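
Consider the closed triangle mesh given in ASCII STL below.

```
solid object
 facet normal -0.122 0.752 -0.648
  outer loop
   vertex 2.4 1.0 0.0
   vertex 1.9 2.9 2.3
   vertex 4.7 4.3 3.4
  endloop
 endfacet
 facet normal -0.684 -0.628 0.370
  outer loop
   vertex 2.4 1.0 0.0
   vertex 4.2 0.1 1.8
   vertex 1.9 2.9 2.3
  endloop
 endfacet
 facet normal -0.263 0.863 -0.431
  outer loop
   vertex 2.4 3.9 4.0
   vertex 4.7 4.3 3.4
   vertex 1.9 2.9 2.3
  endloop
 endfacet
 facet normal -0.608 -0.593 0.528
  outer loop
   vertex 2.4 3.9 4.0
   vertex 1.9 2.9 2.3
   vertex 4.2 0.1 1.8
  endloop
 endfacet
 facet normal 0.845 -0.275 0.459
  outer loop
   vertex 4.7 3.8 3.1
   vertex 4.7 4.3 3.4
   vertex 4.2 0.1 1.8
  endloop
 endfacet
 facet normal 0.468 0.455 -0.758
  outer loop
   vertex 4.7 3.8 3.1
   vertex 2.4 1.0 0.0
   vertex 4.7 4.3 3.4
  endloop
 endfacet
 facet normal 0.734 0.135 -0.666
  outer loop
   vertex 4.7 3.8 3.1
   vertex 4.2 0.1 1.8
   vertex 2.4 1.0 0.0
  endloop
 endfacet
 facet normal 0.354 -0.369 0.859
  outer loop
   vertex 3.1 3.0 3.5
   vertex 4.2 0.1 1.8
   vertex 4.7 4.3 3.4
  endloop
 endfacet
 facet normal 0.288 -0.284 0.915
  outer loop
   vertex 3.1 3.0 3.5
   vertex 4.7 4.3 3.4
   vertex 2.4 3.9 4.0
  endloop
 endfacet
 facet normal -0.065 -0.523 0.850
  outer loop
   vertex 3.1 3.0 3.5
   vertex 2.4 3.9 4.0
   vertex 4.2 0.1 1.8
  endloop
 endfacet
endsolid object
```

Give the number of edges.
15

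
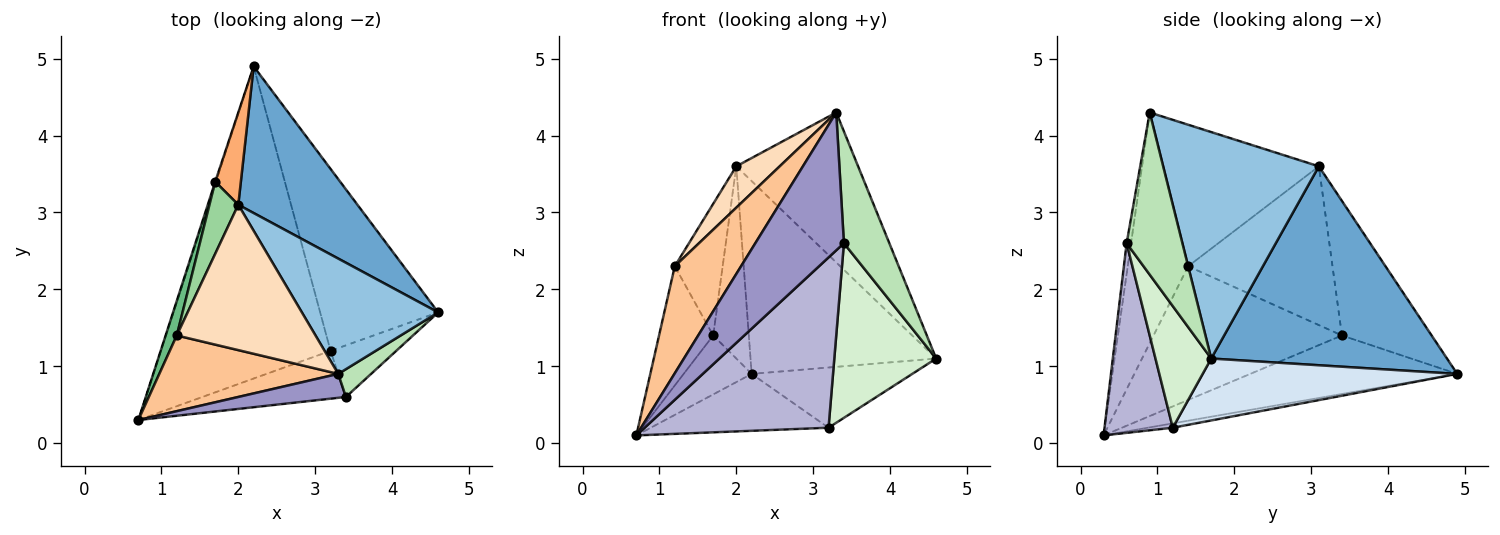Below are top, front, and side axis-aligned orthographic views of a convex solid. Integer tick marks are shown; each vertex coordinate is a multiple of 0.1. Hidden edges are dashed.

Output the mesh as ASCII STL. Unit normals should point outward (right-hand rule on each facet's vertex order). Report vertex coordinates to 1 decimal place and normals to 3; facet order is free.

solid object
 facet normal 0.711 0.560 0.426
  outer loop
   vertex 2.0 3.1 3.6
   vertex 4.6 1.7 1.1
   vertex 2.2 4.9 0.9
  endloop
 endfacet
 facet normal 0.712 0.557 0.428
  outer loop
   vertex 2.0 3.1 3.6
   vertex 3.3 0.9 4.3
   vertex 4.6 1.7 1.1
  endloop
 endfacet
 facet normal -0.025 0.179 -0.983
  outer loop
   vertex 3.2 1.2 0.2
   vertex 0.7 0.3 0.1
   vertex 2.2 4.9 0.9
  endloop
 endfacet
 facet normal 0.446 0.281 -0.850
  outer loop
   vertex 3.2 1.2 0.2
   vertex 2.2 4.9 0.9
   vertex 4.6 1.7 1.1
  endloop
 endfacet
 facet normal -0.950 0.312 -0.014
  outer loop
   vertex 1.7 3.4 1.4
   vertex 2.2 4.9 0.9
   vertex 0.7 0.3 0.1
  endloop
 endfacet
 facet normal -0.915 0.363 0.174
  outer loop
   vertex 1.7 3.4 1.4
   vertex 2.0 3.1 3.6
   vertex 2.2 4.9 0.9
  endloop
 endfacet
 facet normal -0.597 -0.655 0.463
  outer loop
   vertex 1.2 1.4 2.3
   vertex 0.7 0.3 0.1
   vertex 3.3 0.9 4.3
  endloop
 endfacet
 facet normal -0.700 -0.195 0.687
  outer loop
   vertex 1.2 1.4 2.3
   vertex 3.3 0.9 4.3
   vertex 2.0 3.1 3.6
  endloop
 endfacet
 facet normal -0.958 0.275 0.080
  outer loop
   vertex 1.2 1.4 2.3
   vertex 1.7 3.4 1.4
   vertex 0.7 0.3 0.1
  endloop
 endfacet
 facet normal -0.935 0.310 0.170
  outer loop
   vertex 1.2 1.4 2.3
   vertex 2.0 3.1 3.6
   vertex 1.7 3.4 1.4
  endloop
 endfacet
 facet normal 0.766 -0.624 0.155
  outer loop
   vertex 3.4 0.6 2.6
   vertex 4.6 1.7 1.1
   vertex 3.3 0.9 4.3
  endloop
 endfacet
 facet normal 0.465 -0.849 -0.251
  outer loop
   vertex 3.4 0.6 2.6
   vertex 3.2 1.2 0.2
   vertex 4.6 1.7 1.1
  endloop
 endfacet
 facet normal -0.049 -0.984 0.171
  outer loop
   vertex 3.4 0.6 2.6
   vertex 3.3 0.9 4.3
   vertex 0.7 0.3 0.1
  endloop
 endfacet
 facet normal 0.337 -0.907 -0.255
  outer loop
   vertex 3.4 0.6 2.6
   vertex 0.7 0.3 0.1
   vertex 3.2 1.2 0.2
  endloop
 endfacet
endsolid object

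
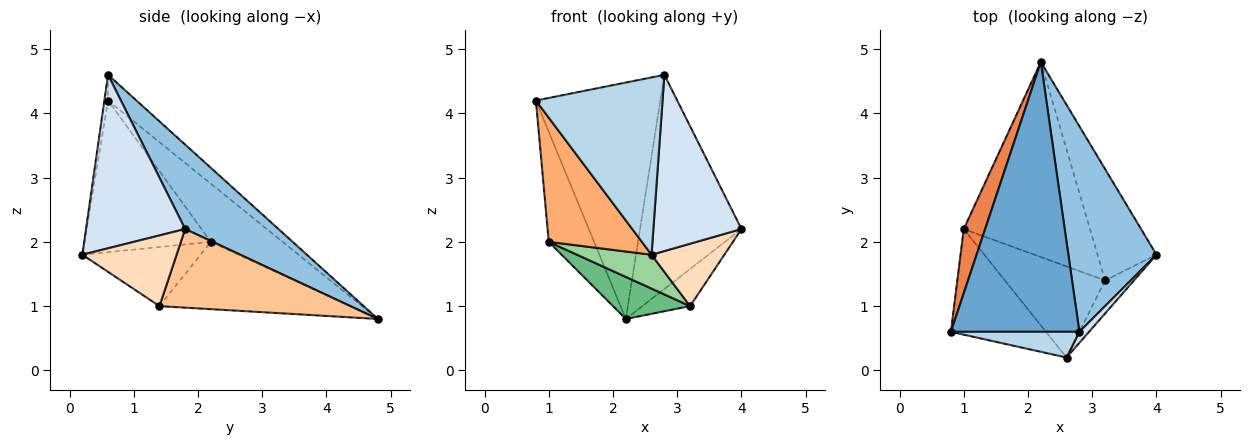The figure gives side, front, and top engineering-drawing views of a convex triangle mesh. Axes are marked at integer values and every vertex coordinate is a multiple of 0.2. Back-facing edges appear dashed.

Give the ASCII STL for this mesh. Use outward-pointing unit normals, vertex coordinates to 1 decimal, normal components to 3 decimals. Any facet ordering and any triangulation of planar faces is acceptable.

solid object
 facet normal -0.149 0.652 0.744
  outer loop
   vertex 2.8 0.6 4.6
   vertex 2.2 4.8 0.8
   vertex 0.8 0.6 4.2
  endloop
 endfacet
 facet normal 0.553 0.601 0.577
  outer loop
   vertex 2.8 0.6 4.6
   vertex 4.0 1.8 2.2
   vertex 2.2 4.8 0.8
  endloop
 endfacet
 facet normal -0.029 -0.989 0.143
  outer loop
   vertex 2.8 0.6 4.6
   vertex 0.8 0.6 4.2
   vertex 2.6 0.2 1.8
  endloop
 endfacet
 facet normal 0.747 -0.664 0.041
  outer loop
   vertex 2.8 0.6 4.6
   vertex 2.6 0.2 1.8
   vertex 4.0 1.8 2.2
  endloop
 endfacet
 facet normal -0.807 0.510 0.297
  outer loop
   vertex 1.0 2.2 2.0
   vertex 0.8 0.6 4.2
   vertex 2.2 4.8 0.8
  endloop
 endfacet
 facet normal -0.719 -0.530 -0.451
  outer loop
   vertex 1.0 2.2 2.0
   vertex 2.6 0.2 1.8
   vertex 0.8 0.6 4.2
  endloop
 endfacet
 facet normal 0.784 0.196 -0.588
  outer loop
   vertex 3.2 1.4 1.0
   vertex 2.2 4.8 0.8
   vertex 4.0 1.8 2.2
  endloop
 endfacet
 facet normal 0.753 -0.582 -0.308
  outer loop
   vertex 3.2 1.4 1.0
   vertex 4.0 1.8 2.2
   vertex 2.6 0.2 1.8
  endloop
 endfacet
 facet normal -0.462 -0.187 -0.867
  outer loop
   vertex 3.2 1.4 1.0
   vertex 1.0 2.2 2.0
   vertex 2.2 4.8 0.8
  endloop
 endfacet
 facet normal -0.484 -0.305 -0.820
  outer loop
   vertex 3.2 1.4 1.0
   vertex 2.6 0.2 1.8
   vertex 1.0 2.2 2.0
  endloop
 endfacet
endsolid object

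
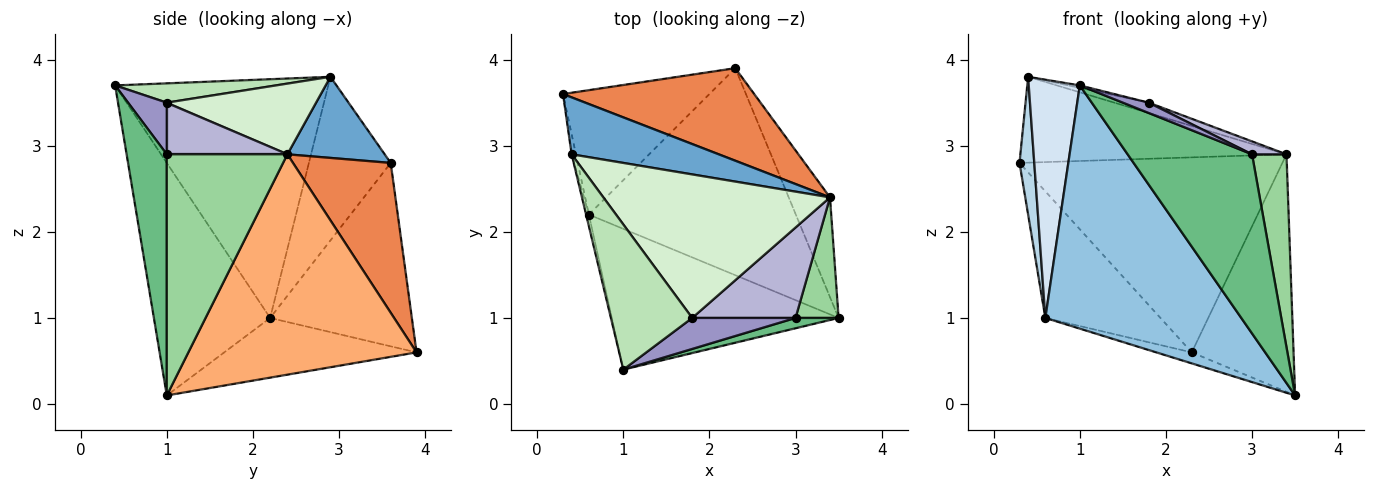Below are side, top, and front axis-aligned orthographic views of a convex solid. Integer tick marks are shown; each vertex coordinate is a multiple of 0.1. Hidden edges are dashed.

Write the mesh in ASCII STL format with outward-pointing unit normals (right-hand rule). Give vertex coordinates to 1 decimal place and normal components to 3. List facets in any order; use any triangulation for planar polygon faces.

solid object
 facet normal 0.291 0.797 0.529
  outer loop
   vertex 3.4 2.4 2.9
   vertex 0.3 3.6 2.8
   vertex 0.4 2.9 3.8
  endloop
 endfacet
 facet normal -0.457 -0.770 -0.446
  outer loop
   vertex 0.6 2.2 1.0
   vertex 3.5 1.0 0.1
   vertex 1.0 0.4 3.7
  endloop
 endfacet
 facet normal -0.984 -0.178 -0.026
  outer loop
   vertex 0.6 2.2 1.0
   vertex 0.4 2.9 3.8
   vertex 0.3 3.6 2.8
  endloop
 endfacet
 facet normal -0.972 -0.233 -0.011
  outer loop
   vertex 0.6 2.2 1.0
   vertex 1.0 0.4 3.7
   vertex 0.4 2.9 3.8
  endloop
 endfacet
 facet normal 0.318 0.856 0.406
  outer loop
   vertex 2.3 3.9 0.6
   vertex 0.3 3.6 2.8
   vertex 3.4 2.4 2.9
  endloop
 endfacet
 facet normal 0.900 0.402 -0.169
  outer loop
   vertex 2.3 3.9 0.6
   vertex 3.4 2.4 2.9
   vertex 3.5 1.0 0.1
  endloop
 endfacet
 facet normal -0.660 0.536 -0.527
  outer loop
   vertex 2.3 3.9 0.6
   vertex 0.6 2.2 1.0
   vertex 0.3 3.6 2.8
  endloop
 endfacet
 facet normal -0.277 0.051 -0.960
  outer loop
   vertex 2.3 3.9 0.6
   vertex 3.5 1.0 0.1
   vertex 0.6 2.2 1.0
  endloop
 endfacet
 facet normal 0.307 -0.950 0.055
  outer loop
   vertex 3.0 1.0 2.9
   vertex 1.0 0.4 3.7
   vertex 3.5 1.0 0.1
  endloop
 endfacet
 facet normal 0.948 -0.271 0.169
  outer loop
   vertex 3.0 1.0 2.9
   vertex 3.5 1.0 0.1
   vertex 3.4 2.4 2.9
  endloop
 endfacet
 facet normal 0.231 0.016 0.973
  outer loop
   vertex 1.8 1.0 3.5
   vertex 0.4 2.9 3.8
   vertex 1.0 0.4 3.7
  endloop
 endfacet
 facet normal 0.297 0.069 0.952
  outer loop
   vertex 1.8 1.0 3.5
   vertex 3.4 2.4 2.9
   vertex 0.4 2.9 3.8
  endloop
 endfacet
 facet normal 0.429 -0.286 0.857
  outer loop
   vertex 1.8 1.0 3.5
   vertex 1.0 0.4 3.7
   vertex 3.0 1.0 2.9
  endloop
 endfacet
 facet normal 0.444 -0.127 0.887
  outer loop
   vertex 1.8 1.0 3.5
   vertex 3.0 1.0 2.9
   vertex 3.4 2.4 2.9
  endloop
 endfacet
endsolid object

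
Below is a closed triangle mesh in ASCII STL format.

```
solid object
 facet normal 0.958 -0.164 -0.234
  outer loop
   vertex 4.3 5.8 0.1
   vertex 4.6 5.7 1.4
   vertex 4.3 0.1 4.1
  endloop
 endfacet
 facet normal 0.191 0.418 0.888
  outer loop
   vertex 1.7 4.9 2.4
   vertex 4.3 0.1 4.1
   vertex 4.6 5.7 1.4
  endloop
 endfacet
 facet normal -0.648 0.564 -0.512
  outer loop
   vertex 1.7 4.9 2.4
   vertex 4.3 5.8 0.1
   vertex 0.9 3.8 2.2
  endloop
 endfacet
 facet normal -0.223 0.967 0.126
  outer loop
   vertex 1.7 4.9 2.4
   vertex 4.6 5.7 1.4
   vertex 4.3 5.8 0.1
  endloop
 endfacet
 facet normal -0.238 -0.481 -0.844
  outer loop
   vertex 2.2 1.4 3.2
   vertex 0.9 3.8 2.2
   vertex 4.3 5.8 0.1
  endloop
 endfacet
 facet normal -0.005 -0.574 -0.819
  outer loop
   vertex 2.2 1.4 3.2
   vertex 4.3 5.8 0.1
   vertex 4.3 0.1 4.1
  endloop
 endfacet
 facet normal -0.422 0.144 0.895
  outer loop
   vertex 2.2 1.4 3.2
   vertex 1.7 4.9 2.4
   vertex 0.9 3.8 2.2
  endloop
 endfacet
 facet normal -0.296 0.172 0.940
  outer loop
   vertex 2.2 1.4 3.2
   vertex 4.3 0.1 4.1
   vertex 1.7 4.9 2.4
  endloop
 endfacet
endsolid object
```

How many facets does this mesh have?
8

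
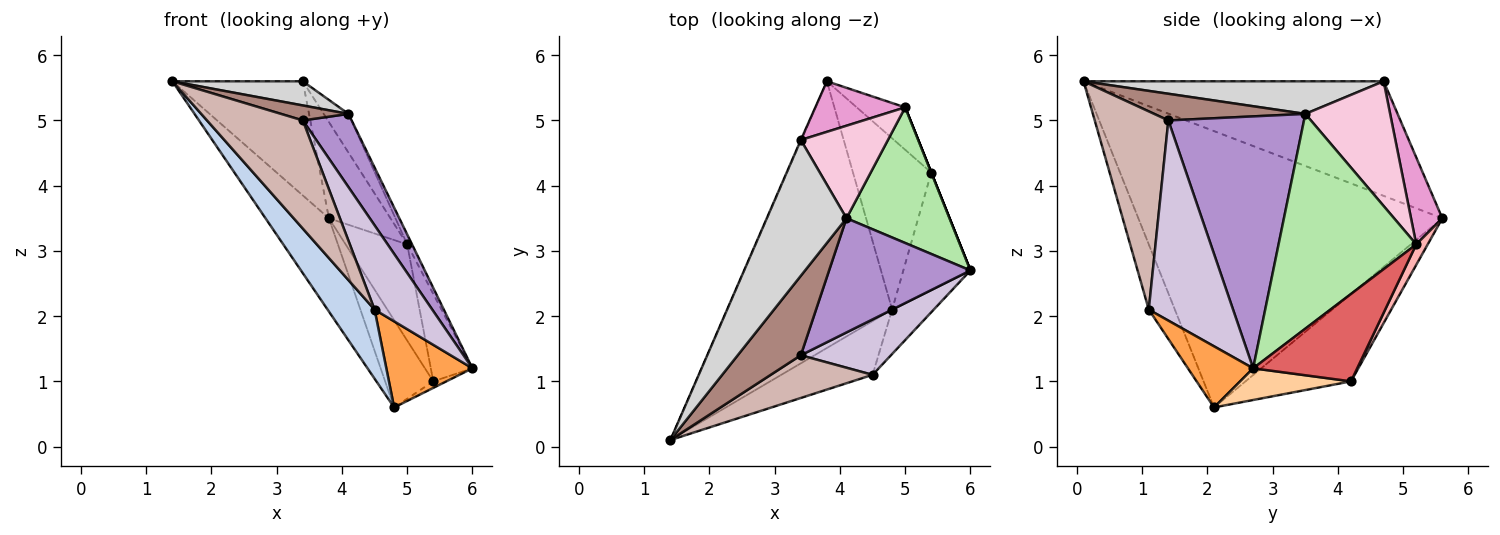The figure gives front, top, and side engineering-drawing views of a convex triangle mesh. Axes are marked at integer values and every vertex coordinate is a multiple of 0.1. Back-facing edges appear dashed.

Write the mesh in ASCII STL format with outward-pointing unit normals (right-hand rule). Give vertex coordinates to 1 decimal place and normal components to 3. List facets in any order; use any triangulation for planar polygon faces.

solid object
 facet normal -0.845 0.176 -0.504
  outer loop
   vertex 4.8 2.1 0.6
   vertex 1.4 0.1 5.6
   vertex 3.8 5.6 3.5
  endloop
 endfacet
 facet normal -0.402 -0.723 -0.562
  outer loop
   vertex 4.5 1.1 2.1
   vertex 1.4 0.1 5.6
   vertex 4.8 2.1 0.6
  endloop
 endfacet
 facet normal 0.559 -0.737 -0.380
  outer loop
   vertex 4.5 1.1 2.1
   vertex 4.8 2.1 0.6
   vertex 6.0 2.7 1.2
  endloop
 endfacet
 facet normal 0.426 0.050 -0.903
  outer loop
   vertex 5.4 4.2 1.0
   vertex 6.0 2.7 1.2
   vertex 4.8 2.1 0.6
  endloop
 endfacet
 facet normal -0.705 0.322 -0.632
  outer loop
   vertex 5.4 4.2 1.0
   vertex 4.8 2.1 0.6
   vertex 3.8 5.6 3.5
  endloop
 endfacet
 facet normal 0.901 0.032 0.432
  outer loop
   vertex 5.0 5.2 3.1
   vertex 4.1 3.5 5.1
   vertex 6.0 2.7 1.2
  endloop
 endfacet
 facet normal 0.928 0.371 0.000
  outer loop
   vertex 5.0 5.2 3.1
   vertex 6.0 2.7 1.2
   vertex 5.4 4.2 1.0
  endloop
 endfacet
 facet normal 0.168 0.902 -0.398
  outer loop
   vertex 5.0 5.2 3.1
   vertex 5.4 4.2 1.0
   vertex 3.8 5.6 3.5
  endloop
 endfacet
 facet normal 0.832 -0.300 0.467
  outer loop
   vertex 3.4 1.4 5.0
   vertex 6.0 2.7 1.2
   vertex 4.1 3.5 5.1
  endloop
 endfacet
 facet normal 0.774 -0.529 0.348
  outer loop
   vertex 3.4 1.4 5.0
   vertex 4.5 1.1 2.1
   vertex 6.0 2.7 1.2
  endloop
 endfacet
 facet normal 0.383 -0.171 0.908
  outer loop
   vertex 3.4 1.4 5.0
   vertex 4.1 3.5 5.1
   vertex 1.4 0.1 5.6
  endloop
 endfacet
 facet normal 0.581 -0.757 0.299
  outer loop
   vertex 3.4 1.4 5.0
   vertex 1.4 0.1 5.6
   vertex 4.5 1.1 2.1
  endloop
 endfacet
 facet normal 0.410 0.807 0.424
  outer loop
   vertex 3.4 4.7 5.6
   vertex 5.0 5.2 3.1
   vertex 3.8 5.6 3.5
  endloop
 endfacet
 facet normal 0.797 0.233 0.557
  outer loop
   vertex 3.4 4.7 5.6
   vertex 4.1 3.5 5.1
   vertex 5.0 5.2 3.1
  endloop
 endfacet
 facet normal -0.917 0.399 -0.004
  outer loop
   vertex 3.4 4.7 5.6
   vertex 3.8 5.6 3.5
   vertex 1.4 0.1 5.6
  endloop
 endfacet
 facet normal 0.374 -0.162 0.913
  outer loop
   vertex 3.4 4.7 5.6
   vertex 1.4 0.1 5.6
   vertex 4.1 3.5 5.1
  endloop
 endfacet
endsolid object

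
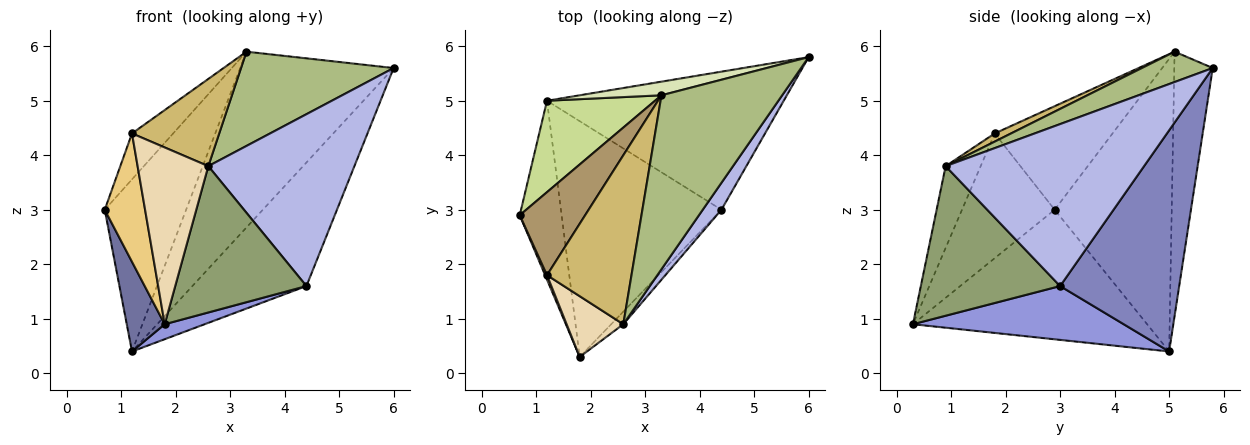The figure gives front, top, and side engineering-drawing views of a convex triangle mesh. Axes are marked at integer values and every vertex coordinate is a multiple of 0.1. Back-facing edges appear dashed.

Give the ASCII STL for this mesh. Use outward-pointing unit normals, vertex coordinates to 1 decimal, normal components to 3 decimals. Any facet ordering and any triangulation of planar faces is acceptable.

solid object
 facet normal -0.940 -0.152 -0.304
  outer loop
   vertex 1.2 5.0 0.4
   vertex 1.8 0.3 0.9
   vertex 0.7 2.9 3.0
  endloop
 endfacet
 facet normal 0.571 0.547 -0.612
  outer loop
   vertex 4.4 3.0 1.6
   vertex 1.2 5.0 0.4
   vertex 6.0 5.8 5.6
  endloop
 endfacet
 facet normal 0.317 -0.060 -0.946
  outer loop
   vertex 4.4 3.0 1.6
   vertex 1.8 0.3 0.9
   vertex 1.2 5.0 0.4
  endloop
 endfacet
 facet normal 0.802 -0.590 0.093
  outer loop
   vertex 4.4 3.0 1.6
   vertex 6.0 5.8 5.6
   vertex 2.6 0.9 3.8
  endloop
 endfacet
 facet normal 0.727 -0.684 -0.059
  outer loop
   vertex 4.4 3.0 1.6
   vertex 2.6 0.9 3.8
   vertex 1.8 0.3 0.9
  endloop
 endfacet
 facet normal 0.216 -0.465 0.858
  outer loop
   vertex 3.3 5.1 5.9
   vertex 2.6 0.9 3.8
   vertex 6.0 5.8 5.6
  endloop
 endfacet
 facet normal -0.786 0.546 0.290
  outer loop
   vertex 3.3 5.1 5.9
   vertex 1.2 5.0 0.4
   vertex 0.7 2.9 3.0
  endloop
 endfacet
 facet normal -0.242 0.967 0.075
  outer loop
   vertex 3.3 5.1 5.9
   vertex 6.0 5.8 5.6
   vertex 1.2 5.0 0.4
  endloop
 endfacet
 facet normal -0.811 0.283 0.512
  outer loop
   vertex 1.2 1.8 4.4
   vertex 3.3 5.1 5.9
   vertex 0.7 2.9 3.0
  endloop
 endfacet
 facet normal 0.086 -0.457 0.885
  outer loop
   vertex 1.2 1.8 4.4
   vertex 2.6 0.9 3.8
   vertex 3.3 5.1 5.9
  endloop
 endfacet
 facet normal -0.917 -0.399 0.014
  outer loop
   vertex 1.2 1.8 4.4
   vertex 0.7 2.9 3.0
   vertex 1.8 0.3 0.9
  endloop
 endfacet
 facet normal -0.424 -0.856 0.294
  outer loop
   vertex 1.2 1.8 4.4
   vertex 1.8 0.3 0.9
   vertex 2.6 0.9 3.8
  endloop
 endfacet
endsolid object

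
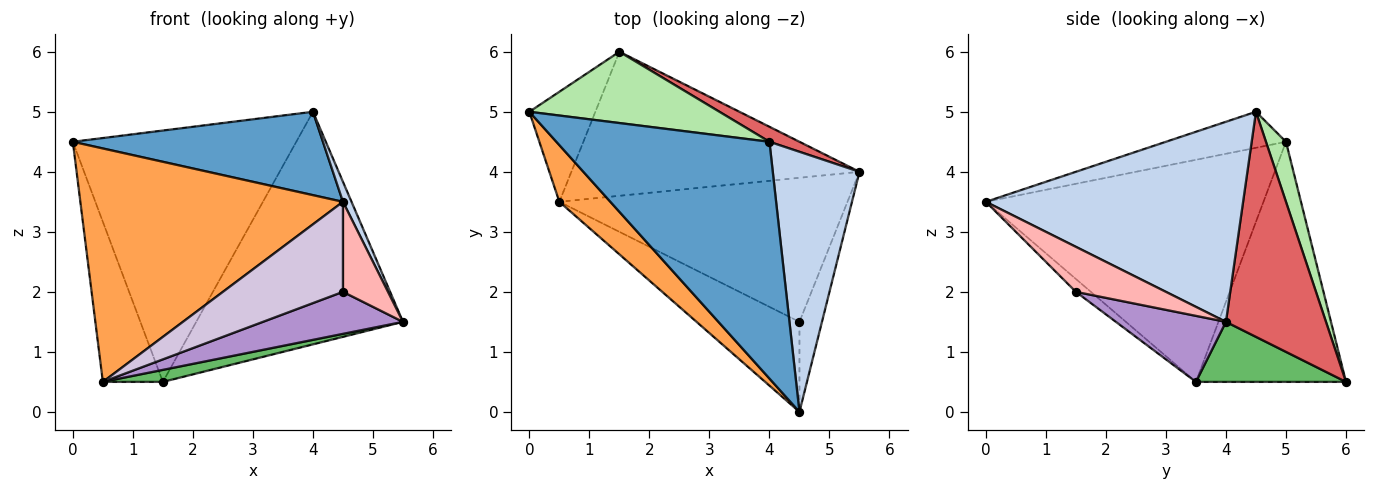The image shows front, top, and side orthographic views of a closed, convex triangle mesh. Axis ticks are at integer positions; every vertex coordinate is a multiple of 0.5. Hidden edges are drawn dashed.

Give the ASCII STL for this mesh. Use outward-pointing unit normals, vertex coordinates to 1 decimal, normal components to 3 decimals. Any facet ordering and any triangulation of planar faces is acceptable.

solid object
 facet normal -0.157 -0.328 0.931
  outer loop
   vertex 4.0 4.5 5.0
   vertex 0.0 5.0 4.5
   vertex 4.5 0.0 3.5
  endloop
 endfacet
 facet normal 0.917 -0.031 0.397
  outer loop
   vertex 4.0 4.5 5.0
   vertex 4.5 0.0 3.5
   vertex 5.5 4.0 1.5
  endloop
 endfacet
 facet normal -0.717 -0.678 0.165
  outer loop
   vertex 0.5 3.5 0.5
   vertex 4.5 0.0 3.5
   vertex 0.0 5.0 4.5
  endloop
 endfacet
 facet normal -0.900 0.360 -0.247
  outer loop
   vertex 1.5 6.0 0.5
   vertex 0.5 3.5 0.5
   vertex 0.0 5.0 4.5
  endloop
 endfacet
 facet normal 0.203 -0.081 -0.976
  outer loop
   vertex 1.5 6.0 0.5
   vertex 5.5 4.0 1.5
   vertex 0.5 3.5 0.5
  endloop
 endfacet
 facet normal 0.086 0.959 0.272
  outer loop
   vertex 1.5 6.0 0.5
   vertex 0.0 5.0 4.5
   vertex 4.0 4.5 5.0
  endloop
 endfacet
 facet normal 0.435 0.899 0.058
  outer loop
   vertex 1.5 6.0 0.5
   vertex 4.0 4.5 5.0
   vertex 5.5 4.0 1.5
  endloop
 endfacet
 facet normal 0.816 -0.408 -0.408
  outer loop
   vertex 4.5 1.5 2.0
   vertex 5.5 4.0 1.5
   vertex 4.5 0.0 3.5
  endloop
 endfacet
 facet normal 0.215 -0.273 -0.938
  outer loop
   vertex 4.5 1.5 2.0
   vertex 0.5 3.5 0.5
   vertex 5.5 4.0 1.5
  endloop
 endfacet
 facet normal -0.088 -0.704 -0.704
  outer loop
   vertex 4.5 1.5 2.0
   vertex 4.5 0.0 3.5
   vertex 0.5 3.5 0.5
  endloop
 endfacet
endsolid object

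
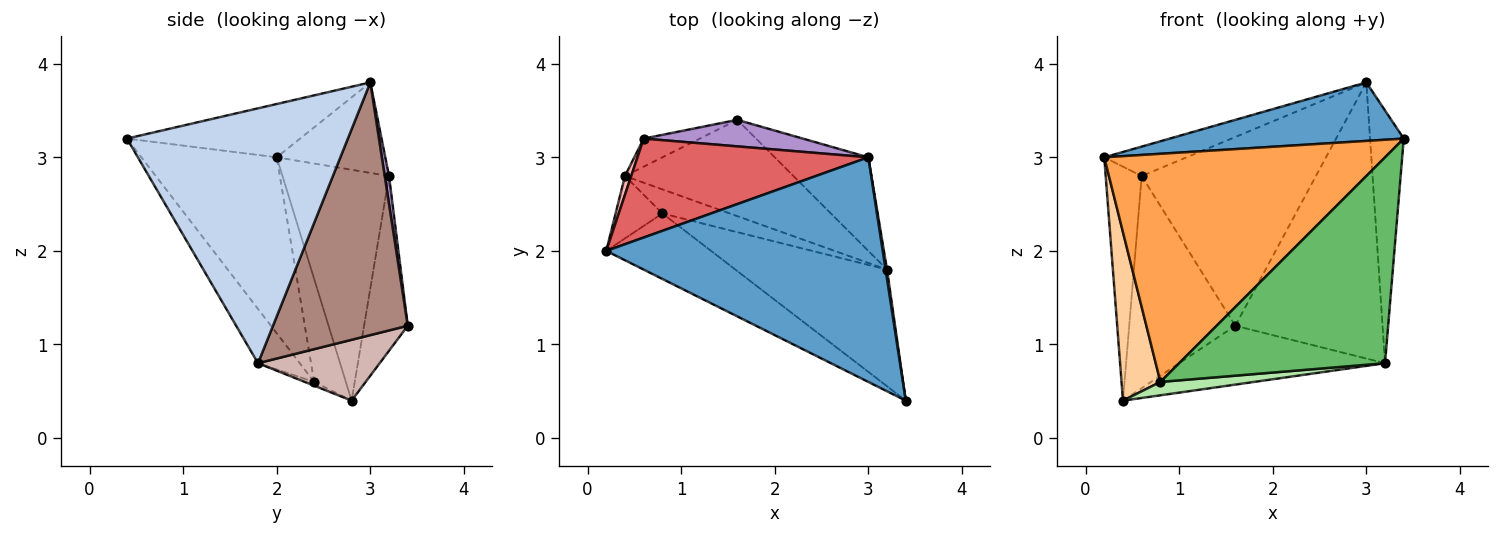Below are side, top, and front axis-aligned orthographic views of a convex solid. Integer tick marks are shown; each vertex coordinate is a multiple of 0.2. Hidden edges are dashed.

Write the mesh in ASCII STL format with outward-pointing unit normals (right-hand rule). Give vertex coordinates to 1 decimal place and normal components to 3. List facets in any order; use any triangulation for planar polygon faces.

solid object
 facet normal -0.183 -0.248 0.951
  outer loop
   vertex 3.0 3.0 3.8
   vertex 0.2 2.0 3.0
   vertex 3.4 0.4 3.2
  endloop
 endfacet
 facet normal 0.989 0.151 0.006
  outer loop
   vertex 3.2 1.8 0.8
   vertex 3.0 3.0 3.8
   vertex 3.4 0.4 3.2
  endloop
 endfacet
 facet normal -0.420 -0.872 -0.250
  outer loop
   vertex 0.8 2.4 0.6
   vertex 3.4 0.4 3.2
   vertex 0.2 2.0 3.0
  endloop
 endfacet
 facet normal -0.607 -0.745 -0.276
  outer loop
   vertex 0.8 2.4 0.6
   vertex 0.2 2.0 3.0
   vertex 0.4 2.8 0.4
  endloop
 endfacet
 facet normal -0.174 -0.857 -0.485
  outer loop
   vertex 0.8 2.4 0.6
   vertex 3.2 1.8 0.8
   vertex 3.4 0.4 3.2
  endloop
 endfacet
 facet normal -0.049 -0.485 -0.873
  outer loop
   vertex 0.8 2.4 0.6
   vertex 0.4 2.8 0.4
   vertex 3.2 1.8 0.8
  endloop
 endfacet
 facet normal -0.352 0.267 0.897
  outer loop
   vertex 0.6 3.2 2.8
   vertex 0.2 2.0 3.0
   vertex 3.0 3.0 3.8
  endloop
 endfacet
 facet normal -0.947 0.320 0.026
  outer loop
   vertex 0.6 3.2 2.8
   vertex 0.4 2.8 0.4
   vertex 0.2 2.0 3.0
  endloop
 endfacet
 facet normal 0.025 0.990 0.139
  outer loop
   vertex 1.6 3.4 1.2
   vertex 0.6 3.2 2.8
   vertex 3.0 3.0 3.8
  endloop
 endfacet
 facet normal -0.378 0.918 -0.121
  outer loop
   vertex 1.6 3.4 1.2
   vertex 0.4 2.8 0.4
   vertex 0.6 3.2 2.8
  endloop
 endfacet
 facet normal 0.655 0.716 -0.243
  outer loop
   vertex 1.6 3.4 1.2
   vertex 3.0 3.0 3.8
   vertex 3.2 1.8 0.8
  endloop
 endfacet
 facet normal 0.294 0.498 -0.815
  outer loop
   vertex 1.6 3.4 1.2
   vertex 3.2 1.8 0.8
   vertex 0.4 2.8 0.4
  endloop
 endfacet
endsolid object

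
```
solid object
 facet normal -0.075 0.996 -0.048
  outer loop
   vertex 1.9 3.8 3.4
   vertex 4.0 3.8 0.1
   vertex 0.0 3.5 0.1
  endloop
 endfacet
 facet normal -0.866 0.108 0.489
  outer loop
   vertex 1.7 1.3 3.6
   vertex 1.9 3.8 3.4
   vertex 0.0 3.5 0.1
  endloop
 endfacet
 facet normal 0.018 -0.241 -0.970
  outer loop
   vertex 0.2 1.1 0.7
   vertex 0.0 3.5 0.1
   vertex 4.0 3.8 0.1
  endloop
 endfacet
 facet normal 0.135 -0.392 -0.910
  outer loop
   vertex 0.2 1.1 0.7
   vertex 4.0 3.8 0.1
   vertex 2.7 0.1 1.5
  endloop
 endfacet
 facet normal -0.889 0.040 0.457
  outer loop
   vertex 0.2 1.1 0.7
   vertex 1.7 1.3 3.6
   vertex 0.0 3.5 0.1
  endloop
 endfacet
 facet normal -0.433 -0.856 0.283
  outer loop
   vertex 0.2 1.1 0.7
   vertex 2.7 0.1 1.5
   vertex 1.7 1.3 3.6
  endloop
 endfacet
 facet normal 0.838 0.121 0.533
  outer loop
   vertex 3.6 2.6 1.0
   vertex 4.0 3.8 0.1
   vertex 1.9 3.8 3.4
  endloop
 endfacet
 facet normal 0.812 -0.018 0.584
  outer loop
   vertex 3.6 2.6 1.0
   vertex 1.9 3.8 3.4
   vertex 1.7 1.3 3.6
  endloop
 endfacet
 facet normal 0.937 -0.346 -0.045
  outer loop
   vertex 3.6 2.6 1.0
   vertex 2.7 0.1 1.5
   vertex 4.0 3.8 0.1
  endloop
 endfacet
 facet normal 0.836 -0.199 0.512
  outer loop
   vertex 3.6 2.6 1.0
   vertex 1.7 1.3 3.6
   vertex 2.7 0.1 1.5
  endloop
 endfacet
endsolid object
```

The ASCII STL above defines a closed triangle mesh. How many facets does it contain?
10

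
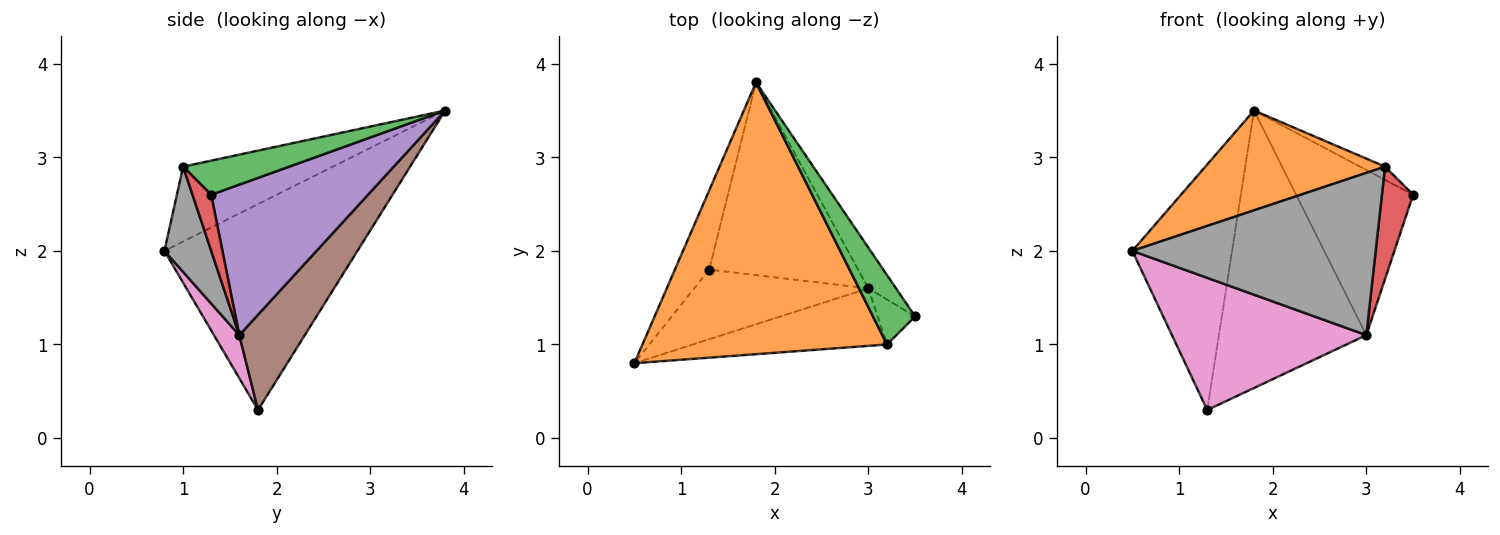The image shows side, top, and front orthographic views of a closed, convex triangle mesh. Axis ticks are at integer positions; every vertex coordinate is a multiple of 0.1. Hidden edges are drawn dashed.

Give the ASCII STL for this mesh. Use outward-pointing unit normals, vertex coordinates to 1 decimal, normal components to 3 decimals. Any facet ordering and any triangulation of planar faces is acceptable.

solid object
 facet normal -0.879 0.454 -0.146
  outer loop
   vertex 1.3 1.8 0.3
   vertex 0.5 0.8 2.0
   vertex 1.8 3.8 3.5
  endloop
 endfacet
 facet normal -0.276 -0.331 0.902
  outer loop
   vertex 3.2 1.0 2.9
   vertex 1.8 3.8 3.5
   vertex 0.5 0.8 2.0
  endloop
 endfacet
 facet normal 0.622 0.146 0.769
  outer loop
   vertex 3.2 1.0 2.9
   vertex 3.5 1.3 2.6
   vertex 1.8 3.8 3.5
  endloop
 endfacet
 facet normal 0.487 -0.811 -0.324
  outer loop
   vertex 3.0 1.6 1.1
   vertex 3.5 1.3 2.6
   vertex 3.2 1.0 2.9
  endloop
 endfacet
 facet normal 0.793 0.592 -0.146
  outer loop
   vertex 3.0 1.6 1.1
   vertex 1.8 3.8 3.5
   vertex 3.5 1.3 2.6
  endloop
 endfacet
 facet normal 0.343 0.772 -0.536
  outer loop
   vertex 3.0 1.6 1.1
   vertex 1.3 1.8 0.3
   vertex 1.8 3.8 3.5
  endloop
 endfacet
 facet normal 0.115 -0.879 -0.463
  outer loop
   vertex 3.0 1.6 1.1
   vertex 0.5 0.8 2.0
   vertex 1.3 1.8 0.3
  endloop
 endfacet
 facet normal 0.178 -0.927 -0.329
  outer loop
   vertex 3.0 1.6 1.1
   vertex 3.2 1.0 2.9
   vertex 0.5 0.8 2.0
  endloop
 endfacet
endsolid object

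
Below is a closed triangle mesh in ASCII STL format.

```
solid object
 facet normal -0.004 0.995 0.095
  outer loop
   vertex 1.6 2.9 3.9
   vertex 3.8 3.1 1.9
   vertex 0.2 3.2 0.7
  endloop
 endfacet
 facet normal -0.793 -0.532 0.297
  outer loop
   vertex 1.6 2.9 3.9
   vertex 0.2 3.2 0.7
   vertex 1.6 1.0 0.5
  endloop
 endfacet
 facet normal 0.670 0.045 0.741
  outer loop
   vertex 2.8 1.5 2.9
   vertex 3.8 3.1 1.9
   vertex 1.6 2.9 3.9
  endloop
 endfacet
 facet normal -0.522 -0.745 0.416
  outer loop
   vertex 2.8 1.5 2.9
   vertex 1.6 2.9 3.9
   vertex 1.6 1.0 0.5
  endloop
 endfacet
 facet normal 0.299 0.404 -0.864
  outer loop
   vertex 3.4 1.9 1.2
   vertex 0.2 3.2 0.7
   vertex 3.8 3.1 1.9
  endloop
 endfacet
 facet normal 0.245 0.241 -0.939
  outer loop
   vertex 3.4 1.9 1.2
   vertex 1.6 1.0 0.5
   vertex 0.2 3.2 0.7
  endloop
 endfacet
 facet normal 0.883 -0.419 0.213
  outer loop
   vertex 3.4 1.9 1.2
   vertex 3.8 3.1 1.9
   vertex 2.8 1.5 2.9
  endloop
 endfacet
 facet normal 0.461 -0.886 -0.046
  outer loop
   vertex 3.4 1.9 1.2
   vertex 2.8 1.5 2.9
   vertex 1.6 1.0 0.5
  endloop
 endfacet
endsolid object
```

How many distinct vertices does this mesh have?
6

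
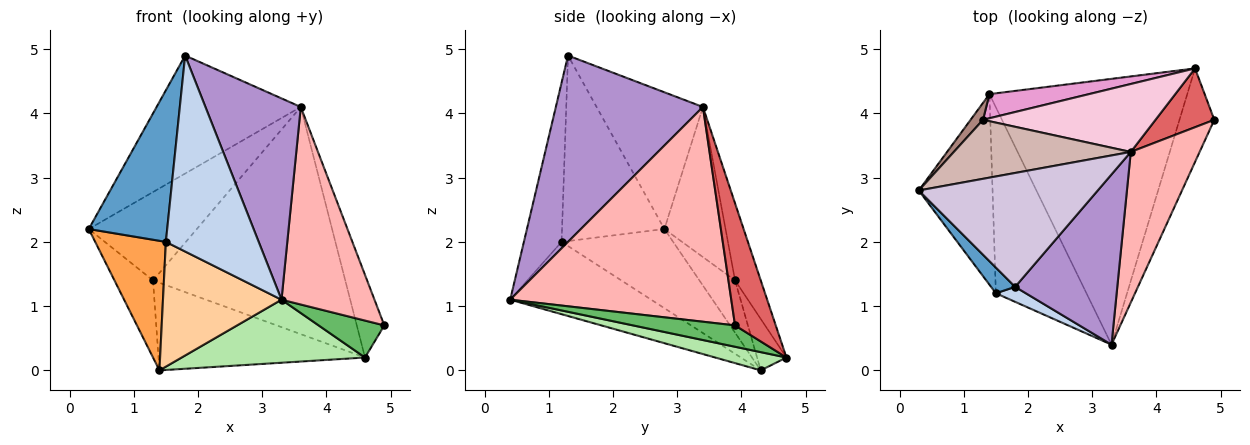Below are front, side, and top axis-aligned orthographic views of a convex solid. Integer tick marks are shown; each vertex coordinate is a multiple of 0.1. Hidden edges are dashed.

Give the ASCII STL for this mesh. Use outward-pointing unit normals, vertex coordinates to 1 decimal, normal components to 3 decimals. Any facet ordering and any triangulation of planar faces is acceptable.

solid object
 facet normal -0.790 -0.605 0.103
  outer loop
   vertex 1.5 1.2 2.0
   vertex 1.8 1.3 4.9
   vertex 0.3 2.8 2.2
  endloop
 endfacet
 facet normal -0.375 -0.924 0.071
  outer loop
   vertex 1.5 1.2 2.0
   vertex 3.3 0.4 1.1
   vertex 1.8 1.3 4.9
  endloop
 endfacet
 facet normal -0.664 -0.420 -0.619
  outer loop
   vertex 1.5 1.2 2.0
   vertex 0.3 2.8 2.2
   vertex 1.4 4.3 0.0
  endloop
 endfacet
 facet normal -0.552 -0.464 -0.692
  outer loop
   vertex 1.5 1.2 2.0
   vertex 1.4 4.3 0.0
   vertex 3.3 0.4 1.1
  endloop
 endfacet
 facet normal 0.496 -0.319 -0.808
  outer loop
   vertex 4.6 4.7 0.2
   vertex 4.9 3.9 0.7
   vertex 3.3 0.4 1.1
  endloop
 endfacet
 facet normal 0.089 -0.230 -0.969
  outer loop
   vertex 4.6 4.7 0.2
   vertex 3.3 0.4 1.1
   vertex 1.4 4.3 0.0
  endloop
 endfacet
 facet normal 0.769 0.520 0.371
  outer loop
   vertex 3.6 3.4 4.1
   vertex 4.9 3.9 0.7
   vertex 4.6 4.7 0.2
  endloop
 endfacet
 facet normal 0.884 -0.372 0.283
  outer loop
   vertex 3.6 3.4 4.1
   vertex 3.3 0.4 1.1
   vertex 4.9 3.9 0.7
  endloop
 endfacet
 facet normal 0.762 -0.494 0.418
  outer loop
   vertex 3.6 3.4 4.1
   vertex 1.8 1.3 4.9
   vertex 3.3 0.4 1.1
  endloop
 endfacet
 facet normal -0.469 0.636 0.613
  outer loop
   vertex 3.6 3.4 4.1
   vertex 0.3 2.8 2.2
   vertex 1.8 1.3 4.9
  endloop
 endfacet
 facet normal -0.670 0.725 0.159
  outer loop
   vertex 1.3 3.9 1.4
   vertex 1.4 4.3 0.0
   vertex 0.3 2.8 2.2
  endloop
 endfacet
 facet normal -0.426 0.753 0.502
  outer loop
   vertex 1.3 3.9 1.4
   vertex 0.3 2.8 2.2
   vertex 3.6 3.4 4.1
  endloop
 endfacet
 facet normal -0.136 0.955 0.263
  outer loop
   vertex 1.3 3.9 1.4
   vertex 4.6 4.7 0.2
   vertex 1.4 4.3 0.0
  endloop
 endfacet
 facet normal -0.127 0.950 0.284
  outer loop
   vertex 1.3 3.9 1.4
   vertex 3.6 3.4 4.1
   vertex 4.6 4.7 0.2
  endloop
 endfacet
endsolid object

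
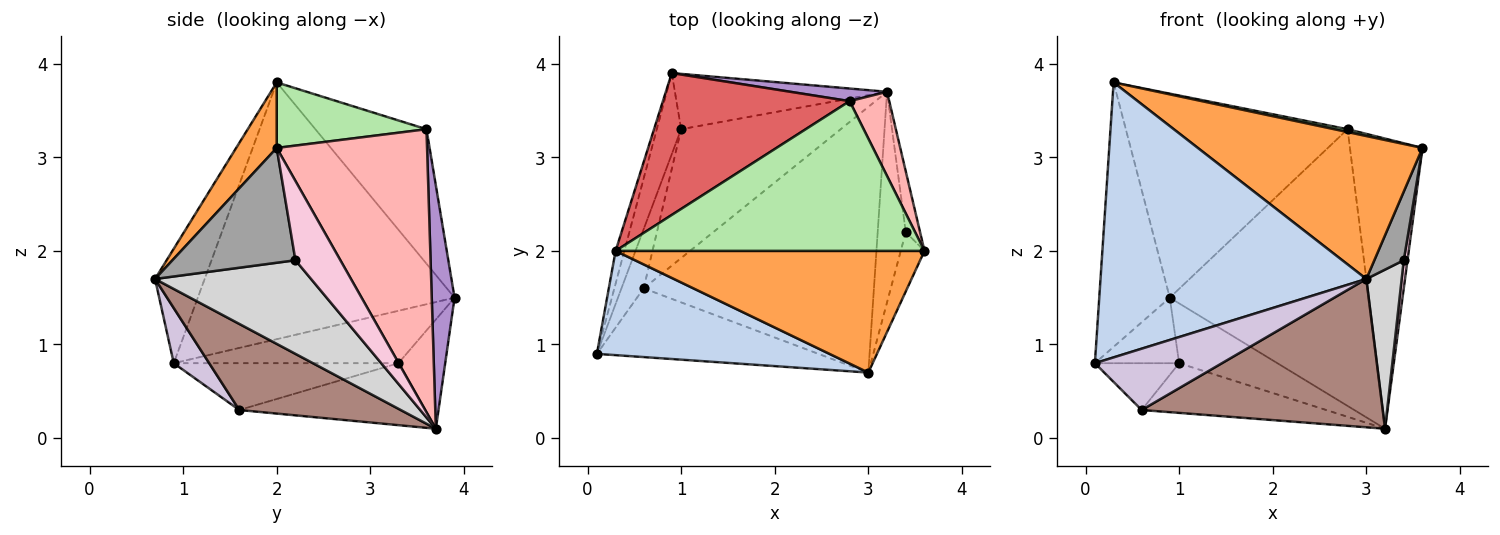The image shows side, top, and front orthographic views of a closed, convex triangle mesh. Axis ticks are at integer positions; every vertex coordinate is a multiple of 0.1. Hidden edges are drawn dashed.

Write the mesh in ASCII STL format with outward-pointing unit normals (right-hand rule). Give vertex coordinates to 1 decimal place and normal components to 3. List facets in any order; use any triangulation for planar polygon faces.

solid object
 facet normal -0.964 0.265 -0.033
  outer loop
   vertex 0.3 2.0 3.8
   vertex 0.9 3.9 1.5
   vertex 0.1 0.9 0.8
  endloop
 endfacet
 facet normal -0.172 -0.921 0.349
  outer loop
   vertex 3.0 0.7 1.7
   vertex 0.3 2.0 3.8
   vertex 0.1 0.9 0.8
  endloop
 endfacet
 facet normal 0.136 -0.754 0.642
  outer loop
   vertex 3.0 0.7 1.7
   vertex 3.6 2.0 3.1
   vertex 0.3 2.0 3.8
  endloop
 endfacet
 facet normal -0.859 0.322 -0.399
  outer loop
   vertex 1.0 3.3 0.8
   vertex 0.1 0.9 0.8
   vertex 0.9 3.9 1.5
  endloop
 endfacet
 facet normal -0.330 0.693 -0.641
  outer loop
   vertex 1.0 3.3 0.8
   vertex 0.9 3.9 1.5
   vertex 3.2 3.7 0.1
  endloop
 endfacet
 facet normal 0.207 -0.019 0.978
  outer loop
   vertex 2.8 3.6 3.3
   vertex 0.3 2.0 3.8
   vertex 3.6 2.0 3.1
  endloop
 endfacet
 facet normal -0.380 0.759 0.528
  outer loop
   vertex 2.8 3.6 3.3
   vertex 0.9 3.9 1.5
   vertex 0.3 2.0 3.8
  endloop
 endfacet
 facet normal 0.894 0.431 0.125
  outer loop
   vertex 2.8 3.6 3.3
   vertex 3.6 2.0 3.1
   vertex 3.2 3.7 0.1
  endloop
 endfacet
 facet normal 0.114 0.992 0.045
  outer loop
   vertex 2.8 3.6 3.3
   vertex 3.2 3.7 0.1
   vertex 0.9 3.9 1.5
  endloop
 endfacet
 facet normal 0.183 -0.654 -0.734
  outer loop
   vertex 0.6 1.6 0.3
   vertex 3.0 0.7 1.7
   vertex 0.1 0.9 0.8
  endloop
 endfacet
 facet normal 0.310 -0.463 -0.830
  outer loop
   vertex 0.6 1.6 0.3
   vertex 3.2 3.7 0.1
   vertex 3.0 0.7 1.7
  endloop
 endfacet
 facet normal -0.856 0.321 -0.406
  outer loop
   vertex 0.6 1.6 0.3
   vertex 0.1 0.9 0.8
   vertex 1.0 3.3 0.8
  endloop
 endfacet
 facet normal -0.341 0.338 -0.877
  outer loop
   vertex 0.6 1.6 0.3
   vertex 1.0 3.3 0.8
   vertex 3.2 3.7 0.1
  endloop
 endfacet
 facet normal 0.981 -0.082 -0.177
  outer loop
   vertex 3.4 2.2 1.9
   vertex 3.2 3.7 0.1
   vertex 3.6 2.0 3.1
  endloop
 endfacet
 facet normal 0.954 -0.228 -0.197
  outer loop
   vertex 3.4 2.2 1.9
   vertex 3.6 2.0 3.1
   vertex 3.0 0.7 1.7
  endloop
 endfacet
 facet normal 0.936 -0.212 -0.281
  outer loop
   vertex 3.4 2.2 1.9
   vertex 3.0 0.7 1.7
   vertex 3.2 3.7 0.1
  endloop
 endfacet
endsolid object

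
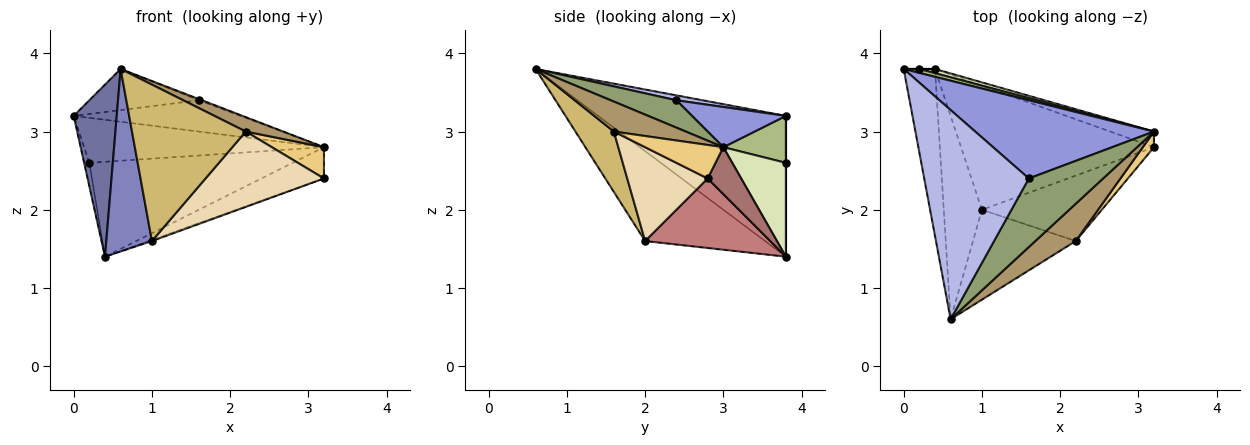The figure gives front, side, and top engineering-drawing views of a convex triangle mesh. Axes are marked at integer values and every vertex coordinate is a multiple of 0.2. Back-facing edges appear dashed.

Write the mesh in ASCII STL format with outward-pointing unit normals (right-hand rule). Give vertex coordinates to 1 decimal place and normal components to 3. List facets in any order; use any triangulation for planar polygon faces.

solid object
 facet normal -0.953 -0.218 -0.212
  outer loop
   vertex 0.4 3.8 1.4
   vertex 0.6 0.6 3.8
   vertex 0.0 3.8 3.2
  endloop
 endfacet
 facet normal -0.869 -0.331 -0.368
  outer loop
   vertex 1.0 2.0 1.6
   vertex 0.6 0.6 3.8
   vertex 0.4 3.8 1.4
  endloop
 endfacet
 facet normal 0.204 0.364 0.909
  outer loop
   vertex 1.6 2.4 3.4
   vertex 3.2 3.0 2.8
   vertex 0.0 3.8 3.2
  endloop
 endfacet
 facet normal 0.046 0.192 0.980
  outer loop
   vertex 1.6 2.4 3.4
   vertex 0.0 3.8 3.2
   vertex 0.6 0.6 3.8
  endloop
 endfacet
 facet normal 0.346 0.016 0.938
  outer loop
   vertex 1.6 2.4 3.4
   vertex 0.6 0.6 3.8
   vertex 3.2 3.0 2.8
  endloop
 endfacet
 facet normal 0.252 0.964 0.084
  outer loop
   vertex 0.2 3.8 2.6
   vertex 0.0 3.8 3.2
   vertex 3.2 3.0 2.8
  endloop
 endfacet
 facet normal 0.000 1.000 0.000
  outer loop
   vertex 0.2 3.8 2.6
   vertex 0.4 3.8 1.4
   vertex 0.0 3.8 3.2
  endloop
 endfacet
 facet normal 0.255 0.966 0.042
  outer loop
   vertex 0.2 3.8 2.6
   vertex 3.2 3.0 2.8
   vertex 0.4 3.8 1.4
  endloop
 endfacet
 facet normal 0.569 -0.297 0.767
  outer loop
   vertex 2.2 1.6 3.0
   vertex 3.2 3.0 2.8
   vertex 0.6 0.6 3.8
  endloop
 endfacet
 facet normal 0.281 -0.832 -0.478
  outer loop
   vertex 2.2 1.6 3.0
   vertex 0.6 0.6 3.8
   vertex 1.0 2.0 1.6
  endloop
 endfacet
 facet normal 0.802 -0.535 0.267
  outer loop
   vertex 3.2 2.8 2.4
   vertex 3.2 3.0 2.8
   vertex 2.2 1.6 3.0
  endloop
 endfacet
 facet normal 0.456 -0.672 -0.583
  outer loop
   vertex 3.2 2.8 2.4
   vertex 2.2 1.6 3.0
   vertex 1.0 2.0 1.6
  endloop
 endfacet
 facet normal 0.432 0.807 -0.403
  outer loop
   vertex 3.2 2.8 2.4
   vertex 0.4 3.8 1.4
   vertex 3.2 3.0 2.8
  endloop
 endfacet
 facet normal 0.339 0.008 -0.941
  outer loop
   vertex 3.2 2.8 2.4
   vertex 1.0 2.0 1.6
   vertex 0.4 3.8 1.4
  endloop
 endfacet
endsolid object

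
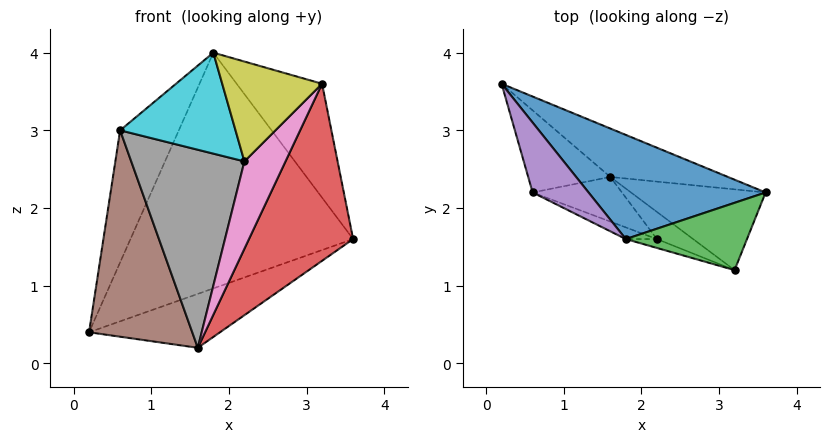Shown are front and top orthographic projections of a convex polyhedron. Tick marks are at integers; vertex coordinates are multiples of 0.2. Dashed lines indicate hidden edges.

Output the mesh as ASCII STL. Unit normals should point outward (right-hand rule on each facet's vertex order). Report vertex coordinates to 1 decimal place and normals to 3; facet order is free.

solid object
 facet normal 0.228 0.891 0.394
  outer loop
   vertex 1.8 1.6 4.0
   vertex 3.6 2.2 1.6
   vertex 0.2 3.6 0.4
  endloop
 endfacet
 facet normal 0.477 0.654 -0.587
  outer loop
   vertex 1.6 2.4 0.2
   vertex 0.2 3.6 0.4
   vertex 3.6 2.2 1.6
  endloop
 endfacet
 facet normal 0.364 0.802 0.474
  outer loop
   vertex 3.2 1.2 3.6
   vertex 3.6 2.2 1.6
   vertex 1.8 1.6 4.0
  endloop
 endfacet
 facet normal 0.196 -0.892 -0.407
  outer loop
   vertex 3.2 1.2 3.6
   vertex 1.6 2.4 0.2
   vertex 3.6 2.2 1.6
  endloop
 endfacet
 facet normal 0.052 0.883 0.467
  outer loop
   vertex 0.6 2.2 3.0
   vertex 1.8 1.6 4.0
   vertex 0.2 3.6 0.4
  endloop
 endfacet
 facet normal -0.647 -0.708 -0.282
  outer loop
   vertex 0.6 2.2 3.0
   vertex 0.2 3.6 0.4
   vertex 1.6 2.4 0.2
  endloop
 endfacet
 facet normal -0.085 -0.951 -0.296
  outer loop
   vertex 2.2 1.6 2.6
   vertex 1.6 2.4 0.2
   vertex 3.2 1.2 3.6
  endloop
 endfacet
 facet normal -0.388 -0.899 -0.203
  outer loop
   vertex 2.2 1.6 2.6
   vertex 0.6 2.2 3.0
   vertex 1.6 2.4 0.2
  endloop
 endfacet
 facet normal -0.296 -0.951 -0.085
  outer loop
   vertex 2.2 1.6 2.6
   vertex 3.2 1.2 3.6
   vertex 1.8 1.6 4.0
  endloop
 endfacet
 facet normal -0.372 -0.922 -0.106
  outer loop
   vertex 2.2 1.6 2.6
   vertex 1.8 1.6 4.0
   vertex 0.6 2.2 3.0
  endloop
 endfacet
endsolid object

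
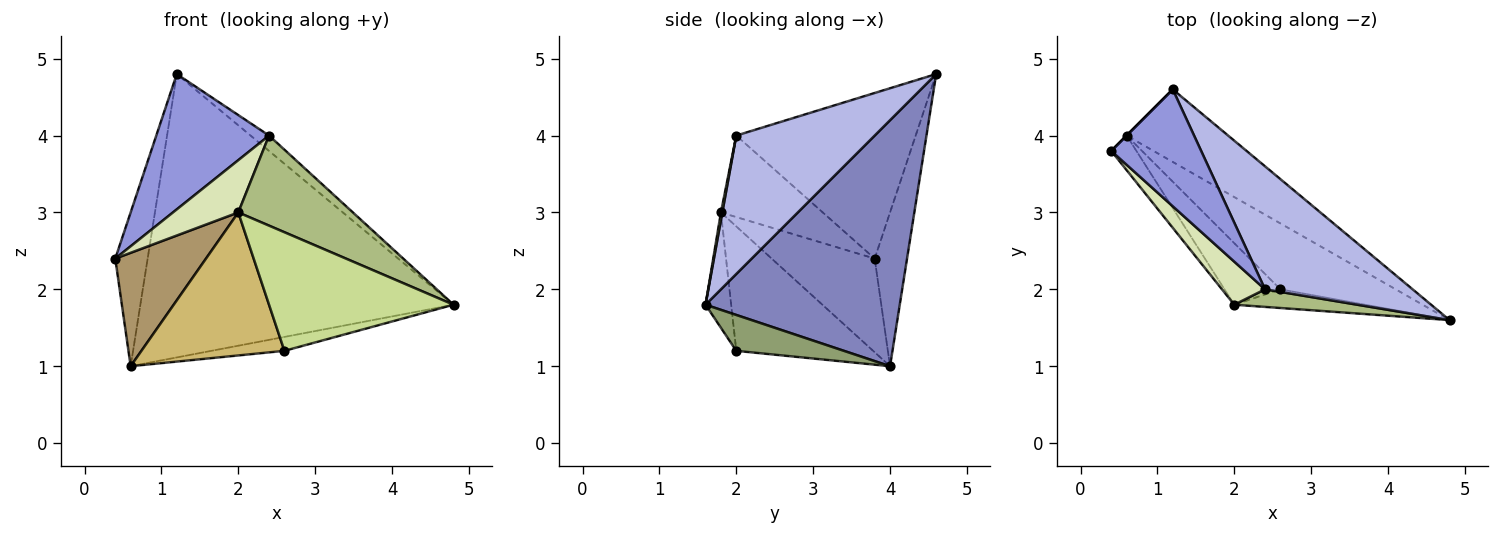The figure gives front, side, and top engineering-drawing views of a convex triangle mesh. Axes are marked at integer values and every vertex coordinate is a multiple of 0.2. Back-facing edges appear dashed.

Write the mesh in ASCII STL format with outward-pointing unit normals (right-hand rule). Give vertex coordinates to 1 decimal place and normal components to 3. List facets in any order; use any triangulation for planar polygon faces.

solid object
 facet normal -0.707 0.707 0.000
  outer loop
   vertex 0.6 4.0 1.0
   vertex 0.4 3.8 2.4
   vertex 1.2 4.6 4.8
  endloop
 endfacet
 facet normal 0.515 0.830 -0.212
  outer loop
   vertex 0.6 4.0 1.0
   vertex 1.2 4.6 4.8
   vertex 4.8 1.6 1.8
  endloop
 endfacet
 facet normal -0.769 -0.484 0.418
  outer loop
   vertex 2.4 2.0 4.0
   vertex 1.2 4.6 4.8
   vertex 0.4 3.8 2.4
  endloop
 endfacet
 facet normal 0.681 0.091 0.727
  outer loop
   vertex 2.4 2.0 4.0
   vertex 4.8 1.6 1.8
   vertex 1.2 4.6 4.8
  endloop
 endfacet
 facet normal 0.291 0.198 -0.936
  outer loop
   vertex 2.6 2.0 1.2
   vertex 0.6 4.0 1.0
   vertex 4.8 1.6 1.8
  endloop
 endfacet
 facet normal 0.012 -0.981 0.191
  outer loop
   vertex 2.0 1.8 3.0
   vertex 4.8 1.6 1.8
   vertex 2.4 2.0 4.0
  endloop
 endfacet
 facet normal -0.136 -0.979 -0.154
  outer loop
   vertex 2.0 1.8 3.0
   vertex 2.6 2.0 1.2
   vertex 4.8 1.6 1.8
  endloop
 endfacet
 facet normal -0.769 -0.493 0.406
  outer loop
   vertex 2.0 1.8 3.0
   vertex 2.4 2.0 4.0
   vertex 0.4 3.8 2.4
  endloop
 endfacet
 facet normal -0.736 -0.648 -0.198
  outer loop
   vertex 2.0 1.8 3.0
   vertex 0.4 3.8 2.4
   vertex 0.6 4.0 1.0
  endloop
 endfacet
 facet normal -0.660 -0.690 -0.297
  outer loop
   vertex 2.0 1.8 3.0
   vertex 0.6 4.0 1.0
   vertex 2.6 2.0 1.2
  endloop
 endfacet
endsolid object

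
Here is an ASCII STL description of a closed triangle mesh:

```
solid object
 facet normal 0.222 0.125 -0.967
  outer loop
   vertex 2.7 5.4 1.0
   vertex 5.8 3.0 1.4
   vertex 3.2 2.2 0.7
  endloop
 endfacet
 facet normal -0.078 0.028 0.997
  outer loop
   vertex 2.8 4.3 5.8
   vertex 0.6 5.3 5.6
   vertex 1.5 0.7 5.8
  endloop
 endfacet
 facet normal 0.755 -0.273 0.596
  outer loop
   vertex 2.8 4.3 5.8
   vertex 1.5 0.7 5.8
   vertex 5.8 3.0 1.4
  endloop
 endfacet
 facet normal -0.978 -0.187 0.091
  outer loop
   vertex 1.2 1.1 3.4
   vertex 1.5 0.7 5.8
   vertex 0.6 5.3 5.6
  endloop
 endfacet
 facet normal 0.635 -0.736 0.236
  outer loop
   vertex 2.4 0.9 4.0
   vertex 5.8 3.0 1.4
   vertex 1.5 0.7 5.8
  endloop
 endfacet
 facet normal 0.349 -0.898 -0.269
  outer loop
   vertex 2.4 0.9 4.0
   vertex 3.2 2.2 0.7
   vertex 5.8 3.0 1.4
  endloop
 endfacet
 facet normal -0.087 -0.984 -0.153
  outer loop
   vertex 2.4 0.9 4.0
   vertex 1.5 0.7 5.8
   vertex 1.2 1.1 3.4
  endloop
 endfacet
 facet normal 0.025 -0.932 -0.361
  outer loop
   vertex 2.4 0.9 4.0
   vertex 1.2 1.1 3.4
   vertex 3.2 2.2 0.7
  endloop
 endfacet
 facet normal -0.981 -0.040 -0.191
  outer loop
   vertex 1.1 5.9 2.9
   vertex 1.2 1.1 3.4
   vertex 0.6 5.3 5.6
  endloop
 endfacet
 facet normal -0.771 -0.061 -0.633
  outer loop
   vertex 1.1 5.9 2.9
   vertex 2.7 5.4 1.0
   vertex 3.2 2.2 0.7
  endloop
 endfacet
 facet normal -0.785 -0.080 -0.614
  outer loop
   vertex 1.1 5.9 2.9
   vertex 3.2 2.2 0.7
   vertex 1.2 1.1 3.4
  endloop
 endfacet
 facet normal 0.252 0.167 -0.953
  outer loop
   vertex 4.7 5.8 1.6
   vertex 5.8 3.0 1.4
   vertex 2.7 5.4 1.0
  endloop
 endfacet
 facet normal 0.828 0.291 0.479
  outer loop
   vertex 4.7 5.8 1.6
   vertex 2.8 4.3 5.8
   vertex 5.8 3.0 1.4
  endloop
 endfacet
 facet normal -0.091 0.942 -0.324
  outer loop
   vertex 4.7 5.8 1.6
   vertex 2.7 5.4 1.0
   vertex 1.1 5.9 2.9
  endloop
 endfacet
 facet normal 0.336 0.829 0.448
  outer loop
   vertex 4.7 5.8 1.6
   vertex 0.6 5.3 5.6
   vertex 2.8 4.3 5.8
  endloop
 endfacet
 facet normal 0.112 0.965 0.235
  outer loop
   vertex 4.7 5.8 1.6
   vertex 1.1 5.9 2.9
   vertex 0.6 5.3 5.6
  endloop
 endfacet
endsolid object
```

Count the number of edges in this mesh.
24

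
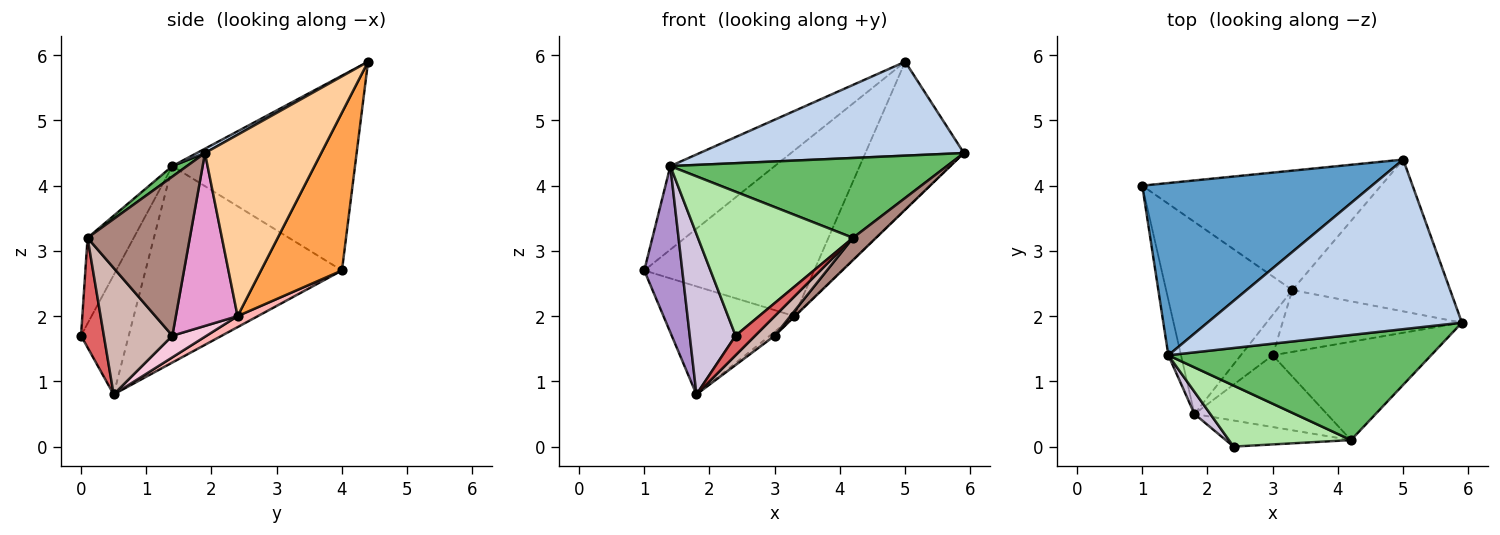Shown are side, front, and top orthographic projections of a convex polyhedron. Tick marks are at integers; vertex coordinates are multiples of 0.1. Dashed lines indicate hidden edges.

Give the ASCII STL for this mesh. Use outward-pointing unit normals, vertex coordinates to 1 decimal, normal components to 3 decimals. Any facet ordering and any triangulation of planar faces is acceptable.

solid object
 facet normal -0.607 0.347 0.715
  outer loop
   vertex 1.4 1.4 4.3
   vertex 5.0 4.4 5.9
   vertex 1.0 4.0 2.7
  endloop
 endfacet
 facet normal 0.015 -0.484 0.875
  outer loop
   vertex 1.4 1.4 4.3
   vertex 5.9 1.9 4.5
   vertex 5.0 4.4 5.9
  endloop
 endfacet
 facet normal 0.361 0.757 -0.545
  outer loop
   vertex 3.3 2.4 2.0
   vertex 1.0 4.0 2.7
   vertex 5.0 4.4 5.9
  endloop
 endfacet
 facet normal 0.636 0.539 -0.553
  outer loop
   vertex 3.3 2.4 2.0
   vertex 5.0 4.4 5.9
   vertex 5.9 1.9 4.5
  endloop
 endfacet
 facet normal 0.032 -0.605 0.796
  outer loop
   vertex 4.2 0.1 3.2
   vertex 5.9 1.9 4.5
   vertex 1.4 1.4 4.3
  endloop
 endfacet
 facet normal -0.264 -0.888 0.376
  outer loop
   vertex 4.2 0.1 3.2
   vertex 1.4 1.4 4.3
   vertex 2.4 0.0 1.7
  endloop
 endfacet
 facet normal 0.573 -0.492 -0.655
  outer loop
   vertex 1.8 0.5 0.8
   vertex 4.2 0.1 3.2
   vertex 2.4 0.0 1.7
  endloop
 endfacet
 facet normal 0.076 0.489 -0.869
  outer loop
   vertex 1.8 0.5 0.8
   vertex 1.0 4.0 2.7
   vertex 3.3 2.4 2.0
  endloop
 endfacet
 facet normal -0.980 -0.190 -0.063
  outer loop
   vertex 1.8 0.5 0.8
   vertex 1.4 1.4 4.3
   vertex 1.0 4.0 2.7
  endloop
 endfacet
 facet normal -0.718 -0.690 0.095
  outer loop
   vertex 1.8 0.5 0.8
   vertex 2.4 0.0 1.7
   vertex 1.4 1.4 4.3
  endloop
 endfacet
 facet normal 0.700 -0.158 -0.697
  outer loop
   vertex 3.0 1.4 1.7
   vertex 5.9 1.9 4.5
   vertex 4.2 0.1 3.2
  endloop
 endfacet
 facet normal 0.677 -0.194 -0.710
  outer loop
   vertex 3.0 1.4 1.7
   vertex 4.2 0.1 3.2
   vertex 1.8 0.5 0.8
  endloop
 endfacet
 facet normal 0.694 0.008 -0.720
  outer loop
   vertex 3.0 1.4 1.7
   vertex 3.3 2.4 2.0
   vertex 5.9 1.9 4.5
  endloop
 endfacet
 facet normal 0.559 0.080 -0.825
  outer loop
   vertex 3.0 1.4 1.7
   vertex 1.8 0.5 0.8
   vertex 3.3 2.4 2.0
  endloop
 endfacet
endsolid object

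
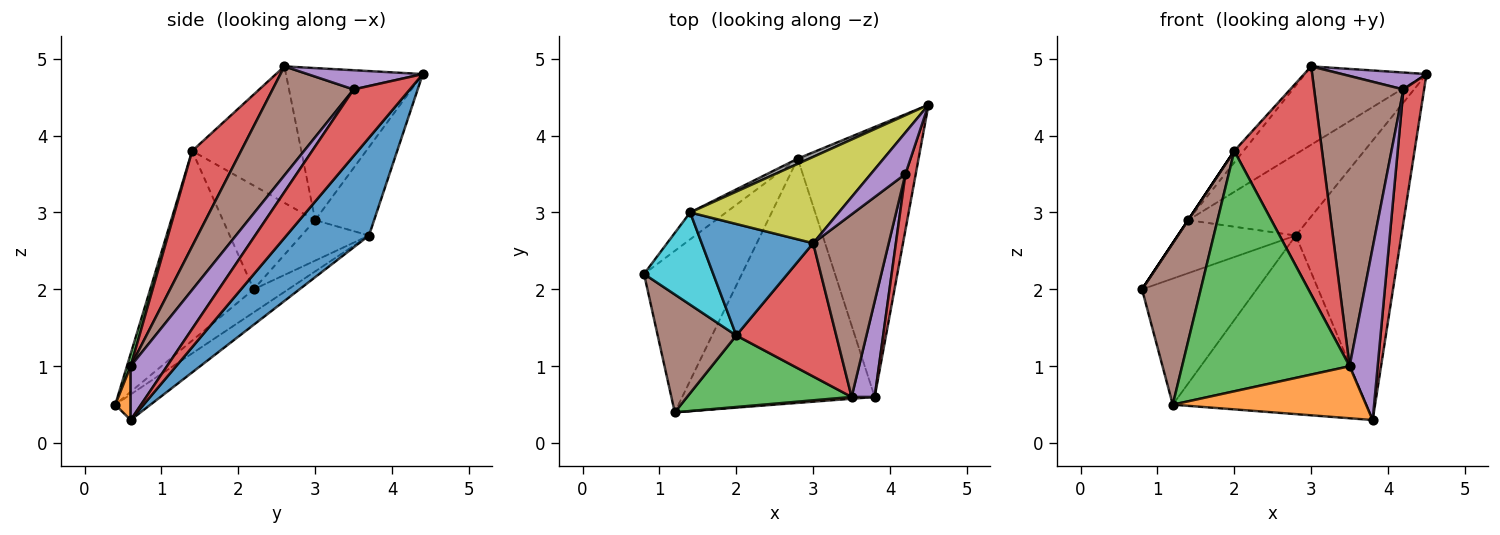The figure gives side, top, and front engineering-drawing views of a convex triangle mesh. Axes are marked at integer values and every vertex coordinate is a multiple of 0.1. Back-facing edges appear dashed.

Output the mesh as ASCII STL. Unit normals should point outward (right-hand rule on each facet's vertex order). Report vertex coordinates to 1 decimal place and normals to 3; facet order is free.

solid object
 facet normal 0.490 0.627 -0.606
  outer loop
   vertex 2.8 3.7 2.7
   vertex 4.5 4.4 4.8
   vertex 3.8 0.6 0.3
  endloop
 endfacet
 facet normal -0.183 0.605 -0.775
  outer loop
   vertex 2.8 3.7 2.7
   vertex 1.2 0.4 0.5
   vertex 0.8 2.2 2.0
  endloop
 endfacet
 facet normal -0.107 0.587 -0.803
  outer loop
   vertex 2.8 3.7 2.7
   vertex 3.8 0.6 0.3
   vertex 1.2 0.4 0.5
  endloop
 endfacet
 facet normal 0.929 -0.342 0.144
  outer loop
   vertex 4.2 3.5 4.6
   vertex 3.8 0.6 0.3
   vertex 4.5 4.4 4.8
  endloop
 endfacet
 facet normal 0.457 -0.335 0.823
  outer loop
   vertex 4.2 3.5 4.6
   vertex 4.5 4.4 4.8
   vertex 3.0 2.6 4.9
  endloop
 endfacet
 facet normal -0.818 -0.464 0.339
  outer loop
   vertex 2.0 1.4 3.8
   vertex 0.8 2.2 2.0
   vertex 1.2 0.4 0.5
  endloop
 endfacet
 facet normal -0.455 0.794 -0.403
  outer loop
   vertex 1.4 3.0 2.9
   vertex 2.8 3.7 2.7
   vertex 0.8 2.2 2.0
  endloop
 endfacet
 facet normal -0.440 0.896 0.057
  outer loop
   vertex 1.4 3.0 2.9
   vertex 4.5 4.4 4.8
   vertex 2.8 3.7 2.7
  endloop
 endfacet
 facet normal -0.604 0.536 0.590
  outer loop
   vertex 1.4 3.0 2.9
   vertex 3.0 2.6 4.9
   vertex 4.5 4.4 4.8
  endloop
 endfacet
 facet normal -0.832 0.000 0.555
  outer loop
   vertex 1.4 3.0 2.9
   vertex 0.8 2.2 2.0
   vertex 2.0 1.4 3.8
  endloop
 endfacet
 facet normal -0.773 0.065 0.631
  outer loop
   vertex 1.4 3.0 2.9
   vertex 2.0 1.4 3.8
   vertex 3.0 2.6 4.9
  endloop
 endfacet
 facet normal 0.079 -0.996 0.034
  outer loop
   vertex 3.5 0.6 1.0
   vertex 1.2 0.4 0.5
   vertex 3.8 0.6 0.3
  endloop
 endfacet
 facet normal 0.021 -0.958 0.285
  outer loop
   vertex 3.5 0.6 1.0
   vertex 2.0 1.4 3.8
   vertex 1.2 0.4 0.5
  endloop
 endfacet
 facet normal 0.434 -0.778 0.455
  outer loop
   vertex 3.5 0.6 1.0
   vertex 3.0 2.6 4.9
   vertex 2.0 1.4 3.8
  endloop
 endfacet
 facet normal 0.749 -0.579 0.321
  outer loop
   vertex 3.5 0.6 1.0
   vertex 3.8 0.6 0.3
   vertex 4.2 3.5 4.6
  endloop
 endfacet
 facet normal 0.609 -0.671 0.422
  outer loop
   vertex 3.5 0.6 1.0
   vertex 4.2 3.5 4.6
   vertex 3.0 2.6 4.9
  endloop
 endfacet
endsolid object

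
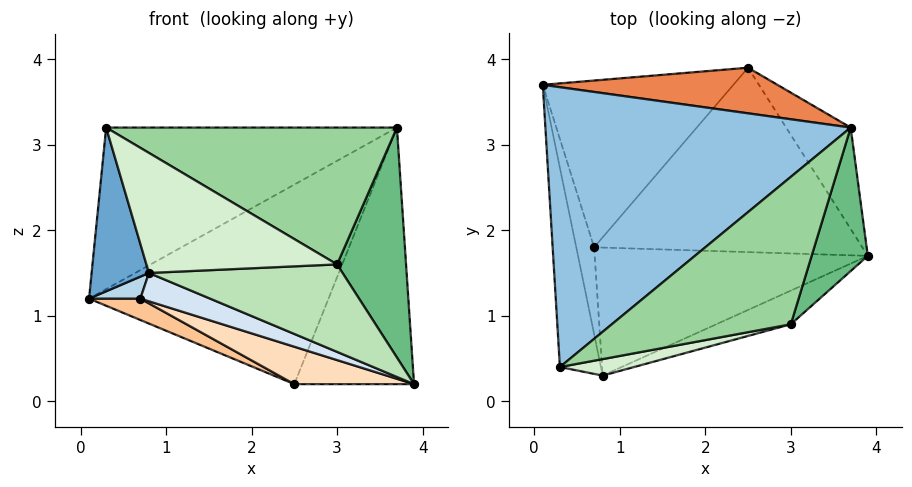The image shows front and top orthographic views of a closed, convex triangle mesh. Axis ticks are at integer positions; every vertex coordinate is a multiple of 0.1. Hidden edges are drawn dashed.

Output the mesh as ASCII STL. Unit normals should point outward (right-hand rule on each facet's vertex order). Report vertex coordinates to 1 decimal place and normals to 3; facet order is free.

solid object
 facet normal -0.940 -0.217 -0.264
  outer loop
   vertex 0.8 0.3 1.5
   vertex 0.3 0.4 3.2
   vertex 0.1 3.7 1.2
  endloop
 endfacet
 facet normal -0.381 0.462 0.801
  outer loop
   vertex 3.7 3.2 3.2
   vertex 0.1 3.7 1.2
   vertex 0.3 0.4 3.2
  endloop
 endfacet
 facet normal -0.614 -0.194 -0.765
  outer loop
   vertex 0.7 1.8 1.2
   vertex 0.8 0.3 1.5
   vertex 0.1 3.7 1.2
  endloop
 endfacet
 facet normal -0.298 -0.206 -0.932
  outer loop
   vertex 0.7 1.8 1.2
   vertex 3.9 1.7 0.2
   vertex 0.8 0.3 1.5
  endloop
 endfacet
 facet normal 0.012 0.975 0.223
  outer loop
   vertex 2.5 3.9 0.2
   vertex 0.1 3.7 1.2
   vertex 3.7 3.2 3.2
  endloop
 endfacet
 facet normal 0.825 0.525 -0.208
  outer loop
   vertex 2.5 3.9 0.2
   vertex 3.7 3.2 3.2
   vertex 3.9 1.7 0.2
  endloop
 endfacet
 facet normal -0.374 -0.118 -0.920
  outer loop
   vertex 2.5 3.9 0.2
   vertex 0.7 1.8 1.2
   vertex 0.1 3.7 1.2
  endloop
 endfacet
 facet normal -0.298 -0.190 -0.935
  outer loop
   vertex 2.5 3.9 0.2
   vertex 3.9 1.7 0.2
   vertex 0.7 1.8 1.2
  endloop
 endfacet
 facet normal 0.845 -0.454 0.283
  outer loop
   vertex 3.0 0.9 1.6
   vertex 3.9 1.7 0.2
   vertex 3.7 3.2 3.2
  endloop
 endfacet
 facet normal 0.489 -0.594 0.639
  outer loop
   vertex 3.0 0.9 1.6
   vertex 3.7 3.2 3.2
   vertex 0.3 0.4 3.2
  endloop
 endfacet
 facet normal 0.261 -0.901 -0.347
  outer loop
   vertex 3.0 0.9 1.6
   vertex 0.8 0.3 1.5
   vertex 3.9 1.7 0.2
  endloop
 endfacet
 facet normal 0.255 -0.958 0.131
  outer loop
   vertex 3.0 0.9 1.6
   vertex 0.3 0.4 3.2
   vertex 0.8 0.3 1.5
  endloop
 endfacet
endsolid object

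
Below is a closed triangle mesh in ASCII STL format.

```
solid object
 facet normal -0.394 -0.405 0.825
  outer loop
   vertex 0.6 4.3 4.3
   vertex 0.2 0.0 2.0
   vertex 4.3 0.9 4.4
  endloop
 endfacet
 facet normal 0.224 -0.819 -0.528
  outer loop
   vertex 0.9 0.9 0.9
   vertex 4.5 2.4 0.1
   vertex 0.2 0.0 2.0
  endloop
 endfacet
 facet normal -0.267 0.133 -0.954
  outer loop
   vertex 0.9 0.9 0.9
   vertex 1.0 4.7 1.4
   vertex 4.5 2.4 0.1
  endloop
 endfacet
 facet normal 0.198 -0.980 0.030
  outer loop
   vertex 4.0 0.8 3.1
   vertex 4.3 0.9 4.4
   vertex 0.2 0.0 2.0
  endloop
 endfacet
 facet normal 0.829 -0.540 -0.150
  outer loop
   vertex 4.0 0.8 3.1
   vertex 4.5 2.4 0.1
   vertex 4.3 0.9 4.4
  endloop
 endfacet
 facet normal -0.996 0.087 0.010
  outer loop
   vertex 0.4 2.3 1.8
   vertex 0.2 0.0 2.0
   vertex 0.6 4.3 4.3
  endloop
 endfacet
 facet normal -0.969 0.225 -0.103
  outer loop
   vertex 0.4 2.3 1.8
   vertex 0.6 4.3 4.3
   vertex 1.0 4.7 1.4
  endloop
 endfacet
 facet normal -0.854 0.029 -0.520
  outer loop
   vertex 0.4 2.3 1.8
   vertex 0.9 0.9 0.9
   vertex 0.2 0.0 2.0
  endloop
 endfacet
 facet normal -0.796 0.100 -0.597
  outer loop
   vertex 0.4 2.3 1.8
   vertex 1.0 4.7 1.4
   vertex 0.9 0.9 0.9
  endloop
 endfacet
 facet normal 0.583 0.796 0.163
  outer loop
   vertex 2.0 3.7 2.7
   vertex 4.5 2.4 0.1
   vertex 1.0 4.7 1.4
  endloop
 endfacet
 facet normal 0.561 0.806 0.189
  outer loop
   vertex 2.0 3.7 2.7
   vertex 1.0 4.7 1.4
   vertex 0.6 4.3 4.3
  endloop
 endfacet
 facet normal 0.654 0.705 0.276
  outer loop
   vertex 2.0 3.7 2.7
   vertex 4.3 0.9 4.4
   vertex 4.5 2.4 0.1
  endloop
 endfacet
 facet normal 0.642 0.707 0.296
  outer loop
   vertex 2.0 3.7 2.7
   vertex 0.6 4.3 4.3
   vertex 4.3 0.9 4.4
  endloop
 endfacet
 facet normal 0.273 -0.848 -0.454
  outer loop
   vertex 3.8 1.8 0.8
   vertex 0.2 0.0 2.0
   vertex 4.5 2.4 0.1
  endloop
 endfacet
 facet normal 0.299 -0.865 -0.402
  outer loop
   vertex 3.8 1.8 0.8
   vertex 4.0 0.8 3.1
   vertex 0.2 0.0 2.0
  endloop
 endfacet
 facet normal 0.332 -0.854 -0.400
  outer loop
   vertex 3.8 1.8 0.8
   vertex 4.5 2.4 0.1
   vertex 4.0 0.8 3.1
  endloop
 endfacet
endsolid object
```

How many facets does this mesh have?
16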